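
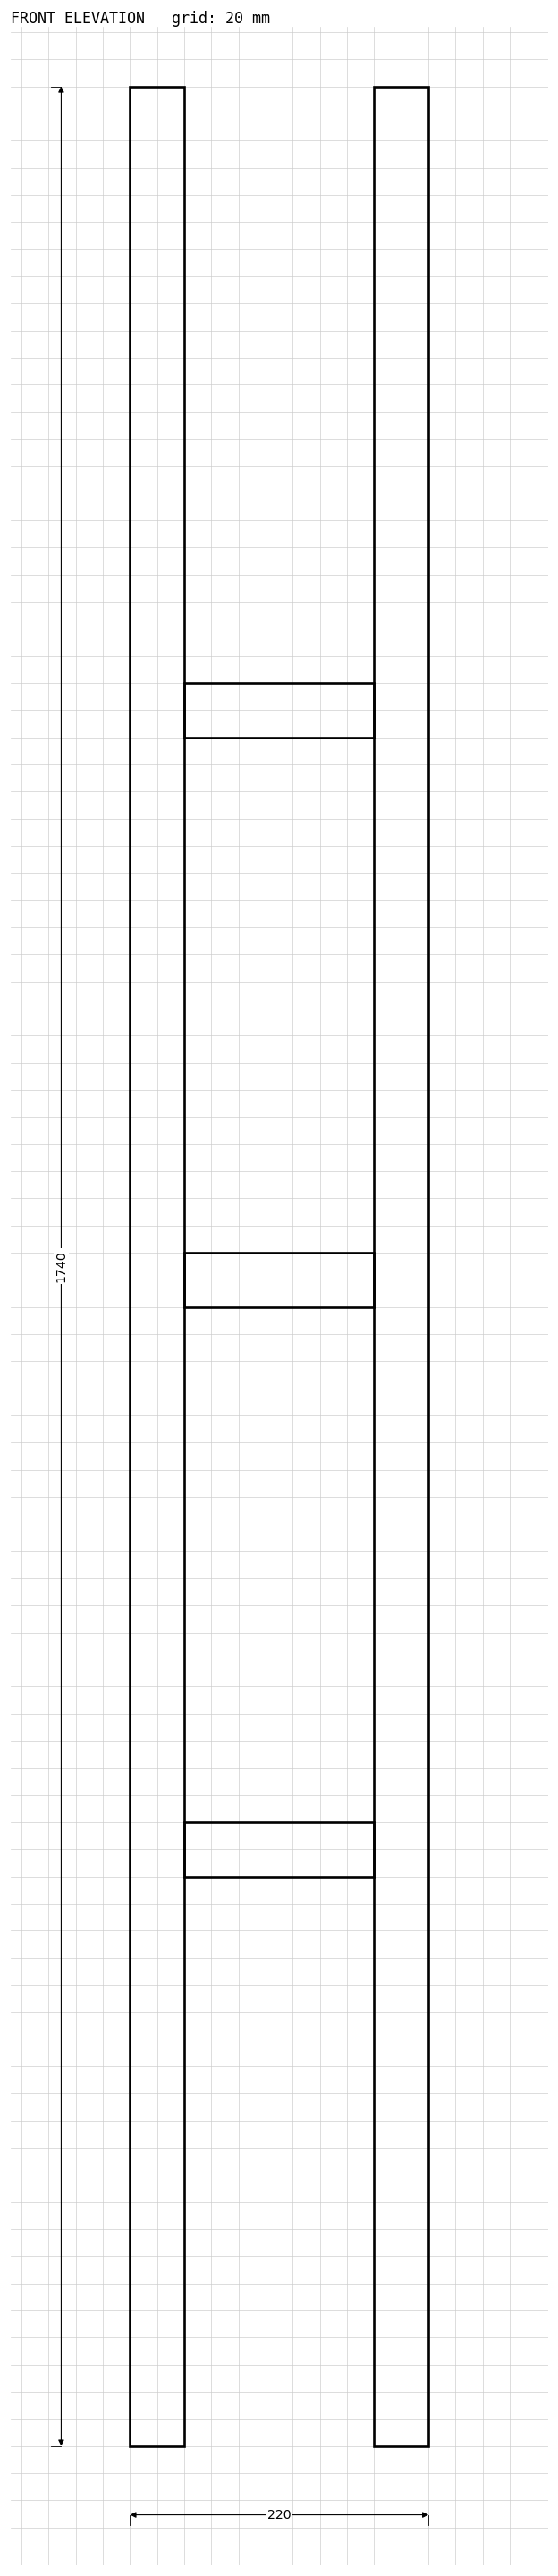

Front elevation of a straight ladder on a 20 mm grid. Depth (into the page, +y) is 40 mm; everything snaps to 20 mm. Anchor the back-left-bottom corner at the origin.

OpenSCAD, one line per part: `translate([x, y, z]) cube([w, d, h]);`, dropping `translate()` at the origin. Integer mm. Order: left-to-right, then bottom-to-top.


cube([40, 40, 1740]);
translate([40, 0, 420]) cube([140, 40, 40]);
translate([40, 0, 840]) cube([140, 40, 40]);
translate([40, 0, 1260]) cube([140, 40, 40]);
translate([180, 0, 0]) cube([40, 40, 1740]);


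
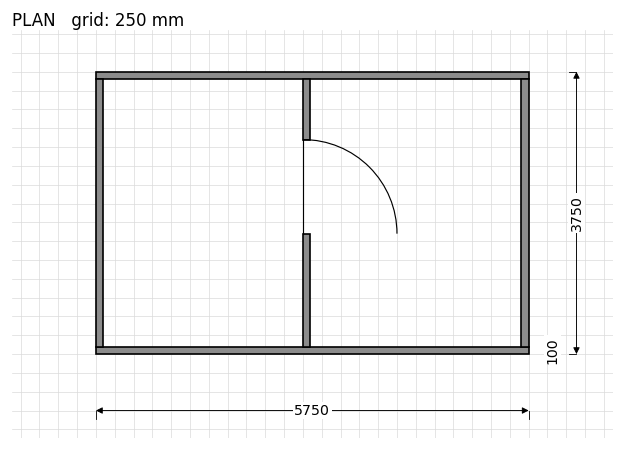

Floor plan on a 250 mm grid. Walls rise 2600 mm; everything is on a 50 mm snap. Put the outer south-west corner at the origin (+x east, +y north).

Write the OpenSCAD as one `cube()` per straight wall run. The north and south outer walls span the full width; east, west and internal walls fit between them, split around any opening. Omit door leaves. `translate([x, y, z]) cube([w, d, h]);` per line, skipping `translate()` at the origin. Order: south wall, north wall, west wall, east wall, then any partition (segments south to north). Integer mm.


cube([5750, 100, 2600]);
translate([0, 3650, 0]) cube([5750, 100, 2600]);
translate([0, 100, 0]) cube([100, 3550, 2600]);
translate([5650, 100, 0]) cube([100, 3550, 2600]);
translate([2750, 100, 0]) cube([100, 1500, 2600]);
translate([2750, 2850, 0]) cube([100, 800, 2600]);


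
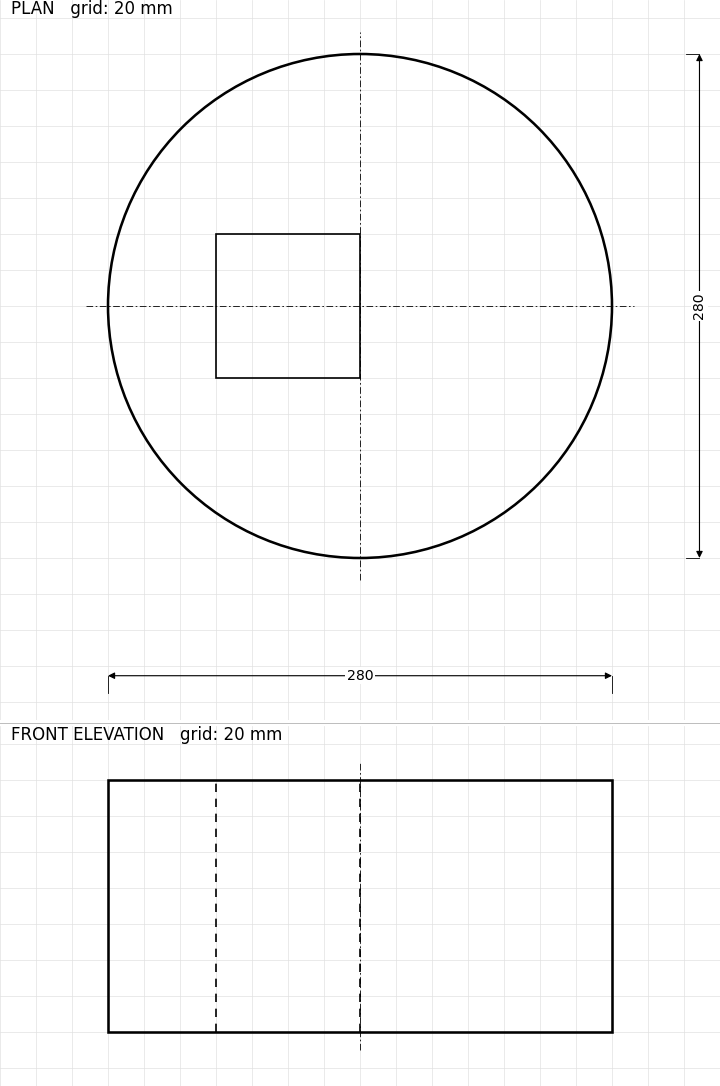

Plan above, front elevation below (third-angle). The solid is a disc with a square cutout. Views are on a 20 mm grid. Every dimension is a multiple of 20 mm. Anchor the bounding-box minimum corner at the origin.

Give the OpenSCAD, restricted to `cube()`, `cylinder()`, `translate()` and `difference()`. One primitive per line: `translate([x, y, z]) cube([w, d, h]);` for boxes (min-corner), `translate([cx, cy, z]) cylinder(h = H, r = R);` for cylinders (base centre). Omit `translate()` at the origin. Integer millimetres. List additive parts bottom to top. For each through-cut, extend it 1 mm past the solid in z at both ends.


difference() {
  translate([140, 140, 0]) cylinder(h = 140, r = 140);
  translate([60, 100, -1]) cube([80, 80, 142]);
}


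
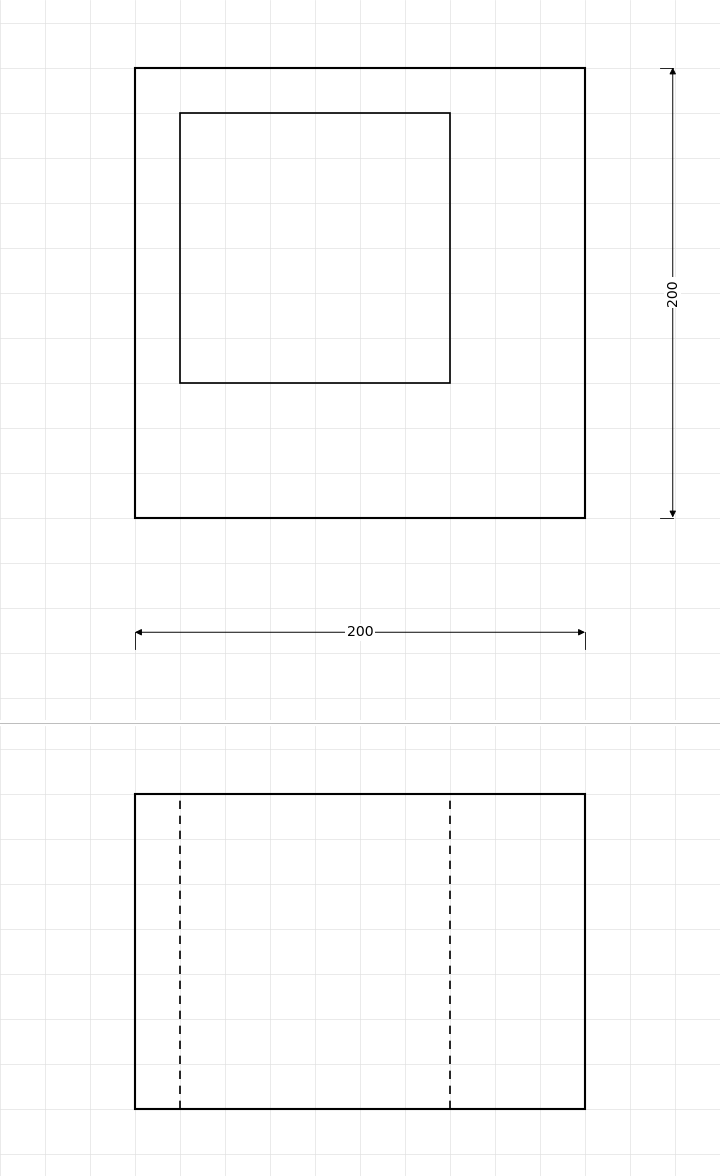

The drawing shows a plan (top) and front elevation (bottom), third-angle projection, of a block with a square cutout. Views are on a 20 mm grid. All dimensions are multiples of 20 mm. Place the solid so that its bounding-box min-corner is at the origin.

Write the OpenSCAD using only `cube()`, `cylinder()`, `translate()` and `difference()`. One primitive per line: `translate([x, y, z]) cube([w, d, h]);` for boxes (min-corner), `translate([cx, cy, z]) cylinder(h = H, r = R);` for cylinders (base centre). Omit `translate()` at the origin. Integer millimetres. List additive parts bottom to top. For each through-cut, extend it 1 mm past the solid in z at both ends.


difference() {
  cube([200, 200, 140]);
  translate([20, 60, -1]) cube([120, 120, 142]);
}


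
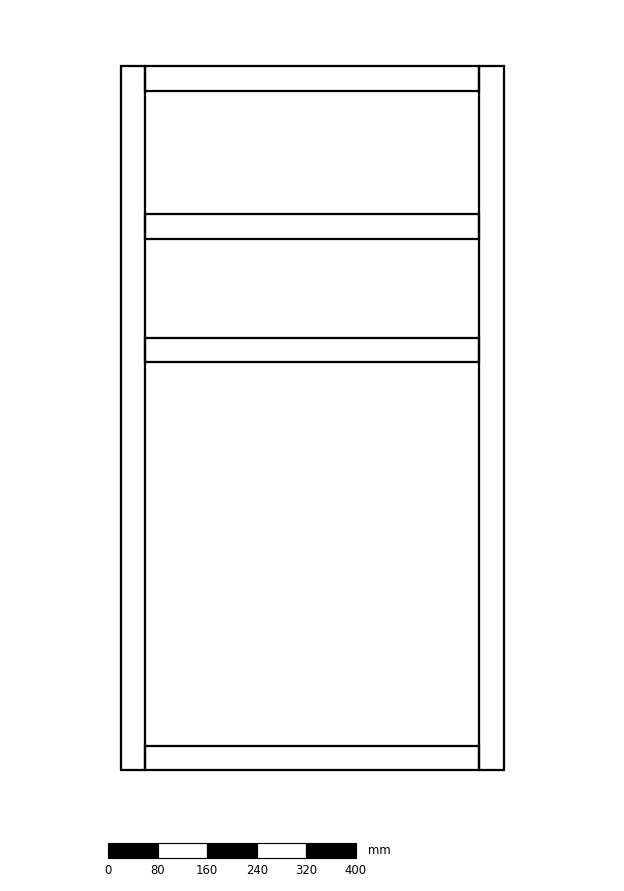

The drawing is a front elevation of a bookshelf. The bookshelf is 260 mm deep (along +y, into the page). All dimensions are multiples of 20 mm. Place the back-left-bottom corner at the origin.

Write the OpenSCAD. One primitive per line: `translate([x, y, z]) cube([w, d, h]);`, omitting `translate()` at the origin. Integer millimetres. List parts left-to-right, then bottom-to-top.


cube([40, 260, 1140]);
translate([40, 0, 0]) cube([540, 260, 40]);
translate([40, 0, 660]) cube([540, 260, 40]);
translate([40, 0, 860]) cube([540, 260, 40]);
translate([40, 0, 1100]) cube([540, 260, 40]);
translate([580, 0, 0]) cube([40, 260, 1140]);


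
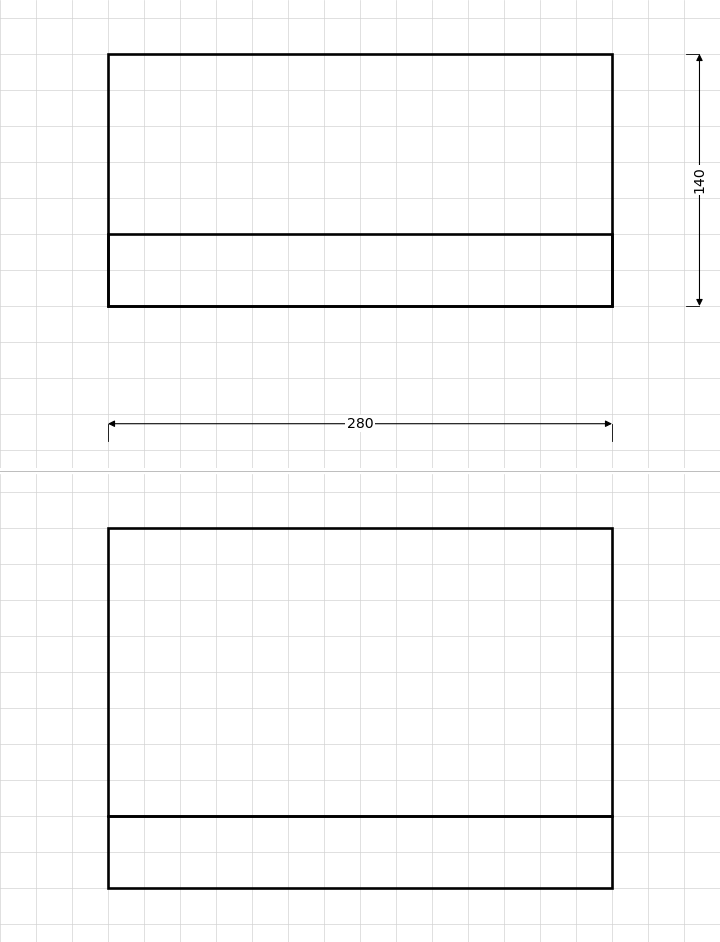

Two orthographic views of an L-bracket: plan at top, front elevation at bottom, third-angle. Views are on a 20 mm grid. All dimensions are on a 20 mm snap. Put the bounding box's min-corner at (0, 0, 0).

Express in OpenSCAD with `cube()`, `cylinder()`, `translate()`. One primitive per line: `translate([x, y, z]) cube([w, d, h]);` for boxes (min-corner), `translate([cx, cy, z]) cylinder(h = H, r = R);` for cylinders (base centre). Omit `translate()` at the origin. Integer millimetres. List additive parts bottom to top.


cube([280, 140, 40]);
translate([0, 0, 40]) cube([280, 40, 160]);


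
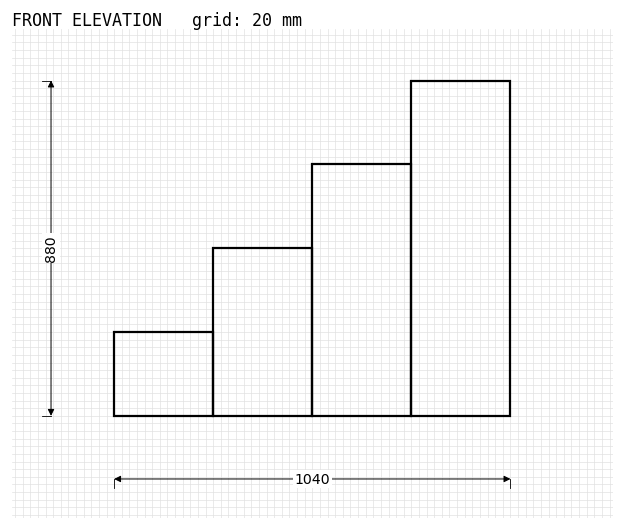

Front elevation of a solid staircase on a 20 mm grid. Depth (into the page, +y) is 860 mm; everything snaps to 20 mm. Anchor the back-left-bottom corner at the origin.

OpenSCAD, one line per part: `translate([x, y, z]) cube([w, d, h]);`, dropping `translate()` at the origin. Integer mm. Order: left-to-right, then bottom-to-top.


cube([260, 860, 220]);
translate([260, 0, 0]) cube([260, 860, 440]);
translate([520, 0, 0]) cube([260, 860, 660]);
translate([780, 0, 0]) cube([260, 860, 880]);


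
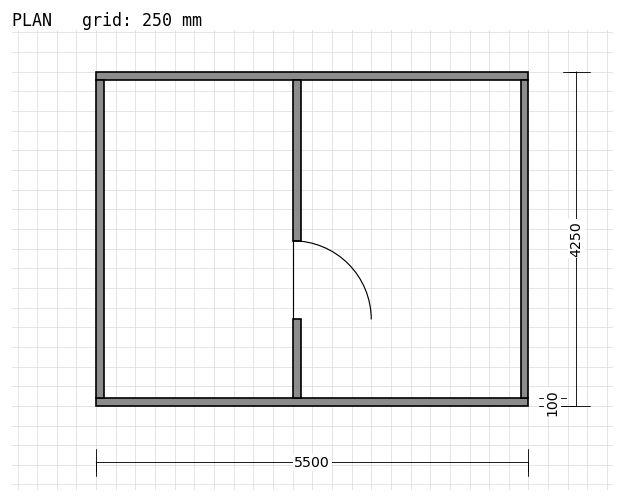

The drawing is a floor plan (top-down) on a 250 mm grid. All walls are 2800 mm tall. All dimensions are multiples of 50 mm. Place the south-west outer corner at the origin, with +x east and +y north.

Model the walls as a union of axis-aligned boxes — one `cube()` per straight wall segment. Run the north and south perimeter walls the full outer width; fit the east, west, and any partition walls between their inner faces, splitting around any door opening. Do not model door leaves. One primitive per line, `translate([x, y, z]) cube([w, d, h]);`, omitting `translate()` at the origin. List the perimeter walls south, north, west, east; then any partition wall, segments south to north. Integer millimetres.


cube([5500, 100, 2800]);
translate([0, 4150, 0]) cube([5500, 100, 2800]);
translate([0, 100, 0]) cube([100, 4050, 2800]);
translate([5400, 100, 0]) cube([100, 4050, 2800]);
translate([2500, 100, 0]) cube([100, 1000, 2800]);
translate([2500, 2100, 0]) cube([100, 2050, 2800]);


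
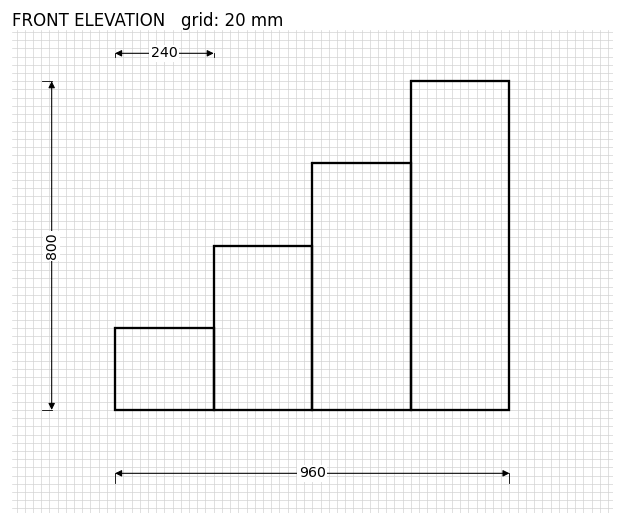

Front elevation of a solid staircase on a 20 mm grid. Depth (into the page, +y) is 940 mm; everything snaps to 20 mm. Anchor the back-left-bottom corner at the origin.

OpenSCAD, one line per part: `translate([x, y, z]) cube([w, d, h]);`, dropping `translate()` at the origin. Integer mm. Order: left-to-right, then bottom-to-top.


cube([240, 940, 200]);
translate([240, 0, 0]) cube([240, 940, 400]);
translate([480, 0, 0]) cube([240, 940, 600]);
translate([720, 0, 0]) cube([240, 940, 800]);


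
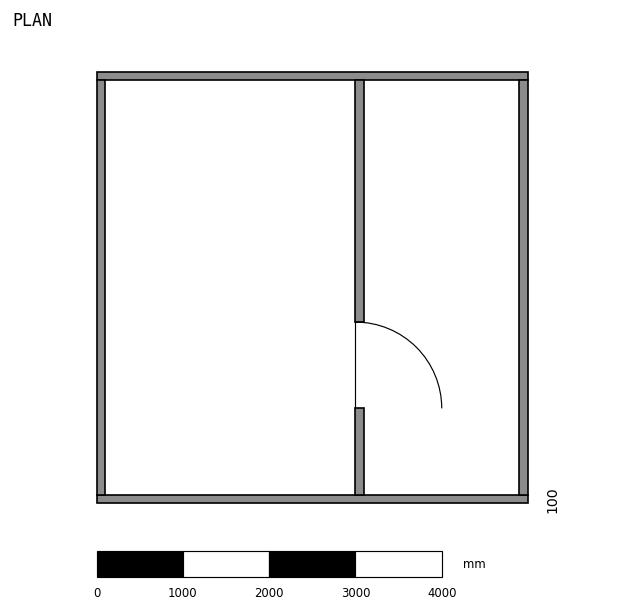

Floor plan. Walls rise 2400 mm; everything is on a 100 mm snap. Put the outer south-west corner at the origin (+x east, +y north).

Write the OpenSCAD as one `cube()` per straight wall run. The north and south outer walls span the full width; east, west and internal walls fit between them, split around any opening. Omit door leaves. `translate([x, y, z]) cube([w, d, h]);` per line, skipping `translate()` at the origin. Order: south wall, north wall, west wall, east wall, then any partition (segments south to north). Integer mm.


cube([5000, 100, 2400]);
translate([0, 4900, 0]) cube([5000, 100, 2400]);
translate([0, 100, 0]) cube([100, 4800, 2400]);
translate([4900, 100, 0]) cube([100, 4800, 2400]);
translate([3000, 100, 0]) cube([100, 1000, 2400]);
translate([3000, 2100, 0]) cube([100, 2800, 2400]);


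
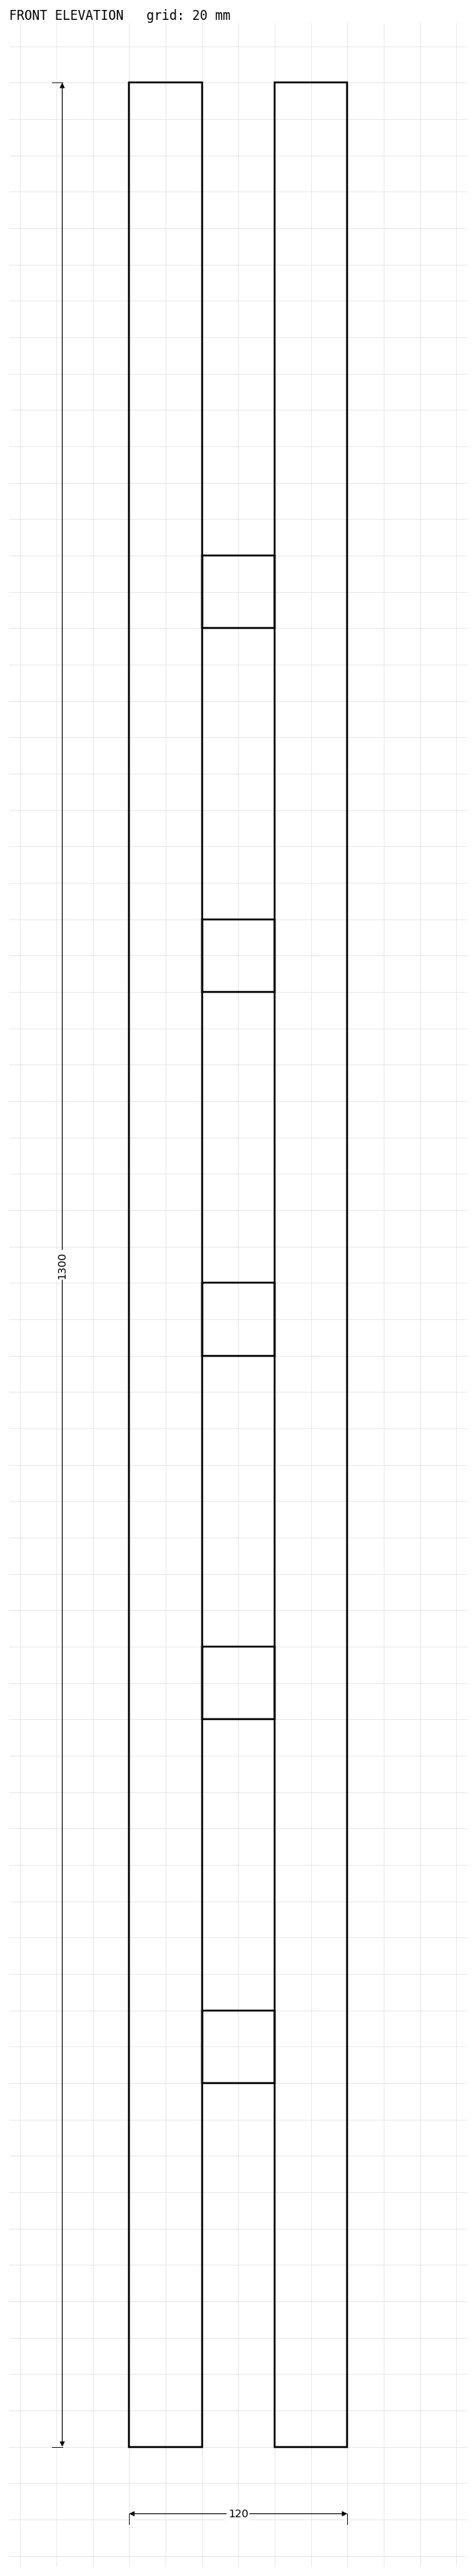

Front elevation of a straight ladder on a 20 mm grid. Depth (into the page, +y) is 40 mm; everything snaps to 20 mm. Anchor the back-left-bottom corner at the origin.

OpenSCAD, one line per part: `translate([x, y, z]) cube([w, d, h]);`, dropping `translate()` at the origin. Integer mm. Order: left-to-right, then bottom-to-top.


cube([40, 40, 1300]);
translate([40, 0, 200]) cube([40, 40, 40]);
translate([40, 0, 400]) cube([40, 40, 40]);
translate([40, 0, 600]) cube([40, 40, 40]);
translate([40, 0, 800]) cube([40, 40, 40]);
translate([40, 0, 1000]) cube([40, 40, 40]);
translate([80, 0, 0]) cube([40, 40, 1300]);


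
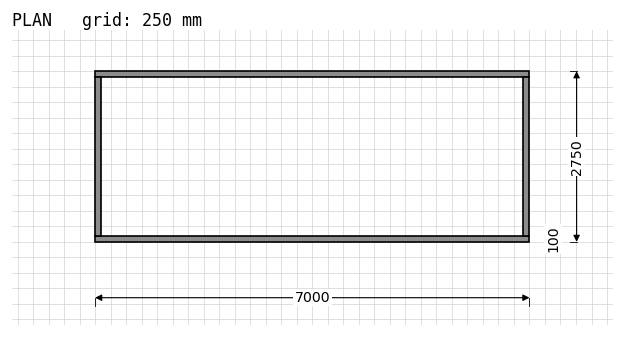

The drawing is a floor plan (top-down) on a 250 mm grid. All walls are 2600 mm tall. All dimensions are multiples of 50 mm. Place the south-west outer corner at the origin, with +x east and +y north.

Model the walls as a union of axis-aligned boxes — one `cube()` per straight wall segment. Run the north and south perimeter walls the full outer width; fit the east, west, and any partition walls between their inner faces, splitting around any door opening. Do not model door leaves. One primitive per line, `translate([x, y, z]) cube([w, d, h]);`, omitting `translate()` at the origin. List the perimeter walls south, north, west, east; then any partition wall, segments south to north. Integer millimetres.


cube([7000, 100, 2600]);
translate([0, 2650, 0]) cube([7000, 100, 2600]);
translate([0, 100, 0]) cube([100, 2550, 2600]);
translate([6900, 100, 0]) cube([100, 2550, 2600]);


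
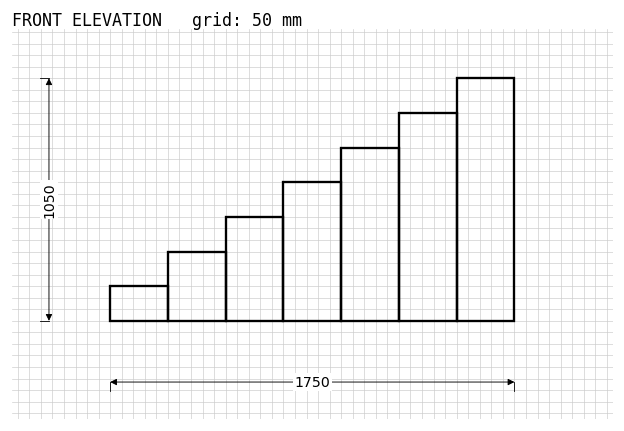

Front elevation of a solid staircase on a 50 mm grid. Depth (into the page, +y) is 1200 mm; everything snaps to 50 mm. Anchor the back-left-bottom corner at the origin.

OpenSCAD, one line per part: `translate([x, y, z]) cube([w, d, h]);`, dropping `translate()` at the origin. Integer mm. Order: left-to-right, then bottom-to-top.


cube([250, 1200, 150]);
translate([250, 0, 0]) cube([250, 1200, 300]);
translate([500, 0, 0]) cube([250, 1200, 450]);
translate([750, 0, 0]) cube([250, 1200, 600]);
translate([1000, 0, 0]) cube([250, 1200, 750]);
translate([1250, 0, 0]) cube([250, 1200, 900]);
translate([1500, 0, 0]) cube([250, 1200, 1050]);


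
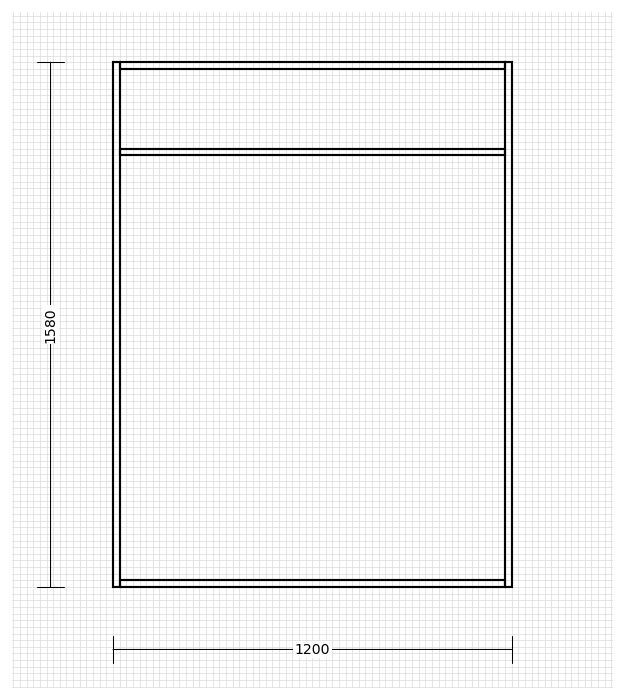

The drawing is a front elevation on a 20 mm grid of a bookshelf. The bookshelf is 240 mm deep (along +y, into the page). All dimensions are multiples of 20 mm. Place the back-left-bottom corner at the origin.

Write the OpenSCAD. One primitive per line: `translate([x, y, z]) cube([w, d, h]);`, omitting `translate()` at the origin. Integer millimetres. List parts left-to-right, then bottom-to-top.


cube([20, 240, 1580]);
translate([20, 0, 0]) cube([1160, 240, 20]);
translate([20, 0, 1300]) cube([1160, 240, 20]);
translate([20, 0, 1560]) cube([1160, 240, 20]);
translate([1180, 0, 0]) cube([20, 240, 1580]);


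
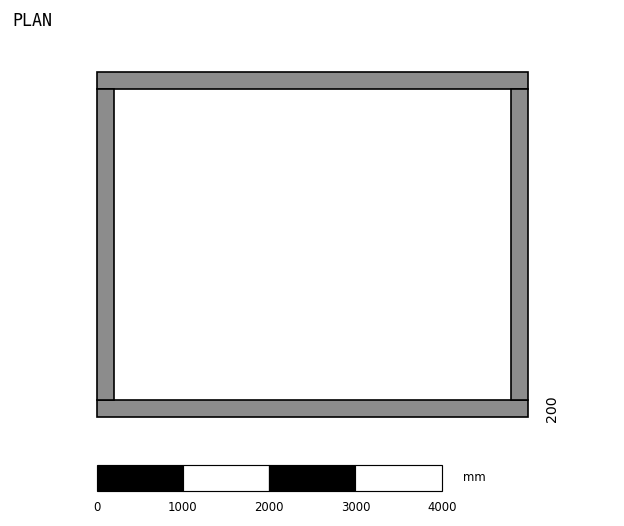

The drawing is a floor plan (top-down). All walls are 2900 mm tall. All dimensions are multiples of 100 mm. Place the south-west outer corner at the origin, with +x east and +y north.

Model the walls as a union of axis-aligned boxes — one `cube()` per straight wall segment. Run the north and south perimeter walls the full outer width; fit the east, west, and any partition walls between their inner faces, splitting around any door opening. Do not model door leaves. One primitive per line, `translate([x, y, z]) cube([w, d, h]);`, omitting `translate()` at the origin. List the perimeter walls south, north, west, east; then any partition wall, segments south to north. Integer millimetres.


cube([5000, 200, 2900]);
translate([0, 3800, 0]) cube([5000, 200, 2900]);
translate([0, 200, 0]) cube([200, 3600, 2900]);
translate([4800, 200, 0]) cube([200, 3600, 2900]);


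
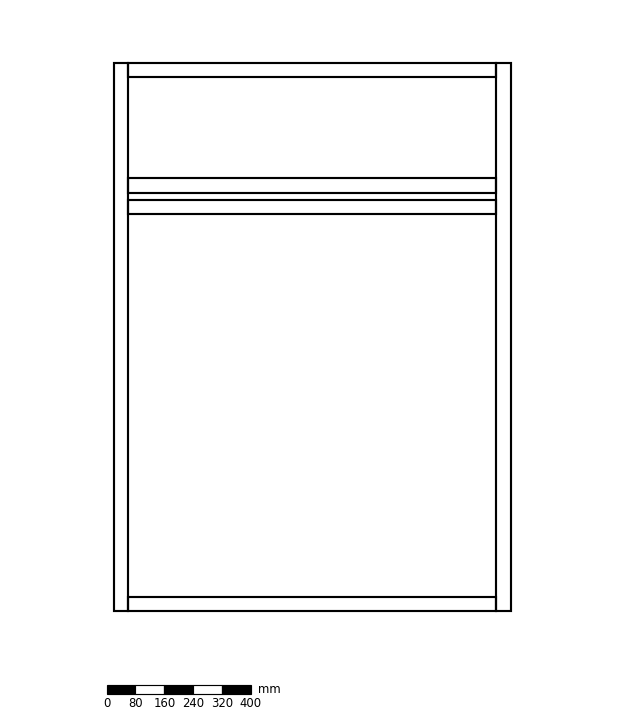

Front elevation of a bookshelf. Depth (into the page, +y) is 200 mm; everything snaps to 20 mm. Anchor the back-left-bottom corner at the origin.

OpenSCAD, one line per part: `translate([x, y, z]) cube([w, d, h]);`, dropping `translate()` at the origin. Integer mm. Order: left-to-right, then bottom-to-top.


cube([40, 200, 1520]);
translate([40, 0, 0]) cube([1020, 200, 40]);
translate([40, 0, 1100]) cube([1020, 200, 40]);
translate([40, 0, 1160]) cube([1020, 200, 40]);
translate([40, 0, 1480]) cube([1020, 200, 40]);
translate([1060, 0, 0]) cube([40, 200, 1520]);


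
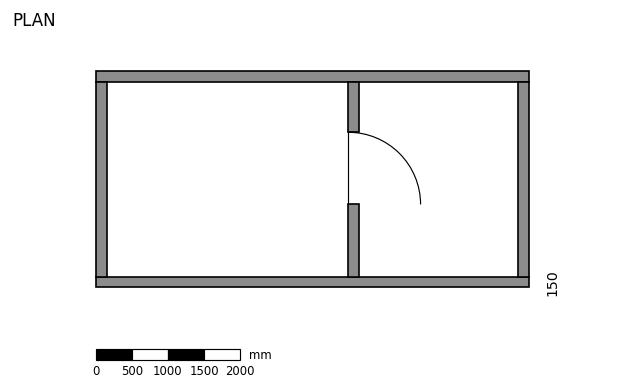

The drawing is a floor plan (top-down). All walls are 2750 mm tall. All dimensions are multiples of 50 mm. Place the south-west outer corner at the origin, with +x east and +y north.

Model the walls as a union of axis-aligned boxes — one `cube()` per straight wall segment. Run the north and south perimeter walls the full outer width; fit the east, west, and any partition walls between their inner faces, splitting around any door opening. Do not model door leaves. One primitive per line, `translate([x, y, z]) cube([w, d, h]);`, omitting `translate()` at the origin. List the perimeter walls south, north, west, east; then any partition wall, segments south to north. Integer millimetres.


cube([6000, 150, 2750]);
translate([0, 2850, 0]) cube([6000, 150, 2750]);
translate([0, 150, 0]) cube([150, 2700, 2750]);
translate([5850, 150, 0]) cube([150, 2700, 2750]);
translate([3500, 150, 0]) cube([150, 1000, 2750]);
translate([3500, 2150, 0]) cube([150, 700, 2750]);


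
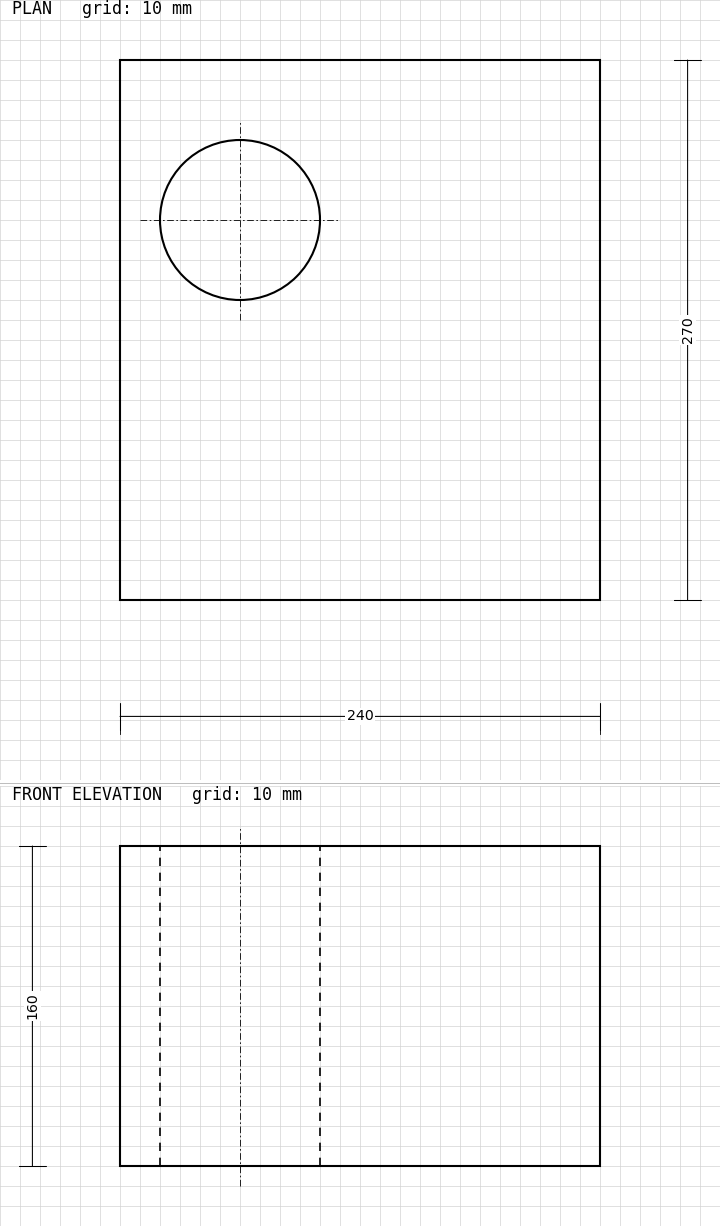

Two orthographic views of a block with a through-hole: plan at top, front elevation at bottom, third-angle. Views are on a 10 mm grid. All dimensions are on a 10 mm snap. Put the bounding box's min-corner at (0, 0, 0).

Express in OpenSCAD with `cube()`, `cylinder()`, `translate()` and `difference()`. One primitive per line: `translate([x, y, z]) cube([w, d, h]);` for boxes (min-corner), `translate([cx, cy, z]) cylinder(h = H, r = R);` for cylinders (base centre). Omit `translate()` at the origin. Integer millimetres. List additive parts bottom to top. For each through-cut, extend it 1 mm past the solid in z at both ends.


difference() {
  cube([240, 270, 160]);
  translate([60, 190, -1]) cylinder(h = 162, r = 40);
}


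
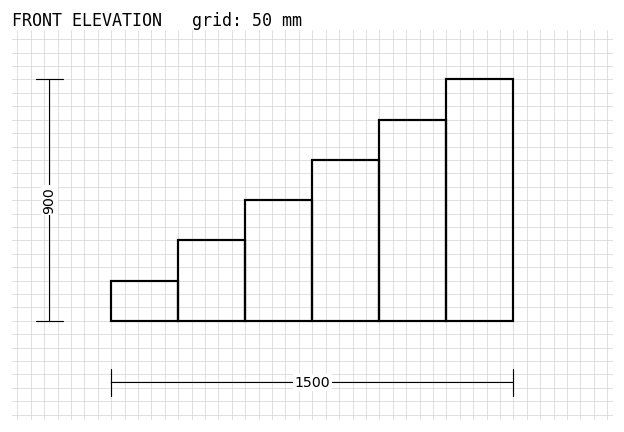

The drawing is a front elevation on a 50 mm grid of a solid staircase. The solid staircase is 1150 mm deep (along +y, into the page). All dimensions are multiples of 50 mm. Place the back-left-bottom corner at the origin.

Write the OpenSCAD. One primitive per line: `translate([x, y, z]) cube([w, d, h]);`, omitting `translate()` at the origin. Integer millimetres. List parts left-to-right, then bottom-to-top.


cube([250, 1150, 150]);
translate([250, 0, 0]) cube([250, 1150, 300]);
translate([500, 0, 0]) cube([250, 1150, 450]);
translate([750, 0, 0]) cube([250, 1150, 600]);
translate([1000, 0, 0]) cube([250, 1150, 750]);
translate([1250, 0, 0]) cube([250, 1150, 900]);


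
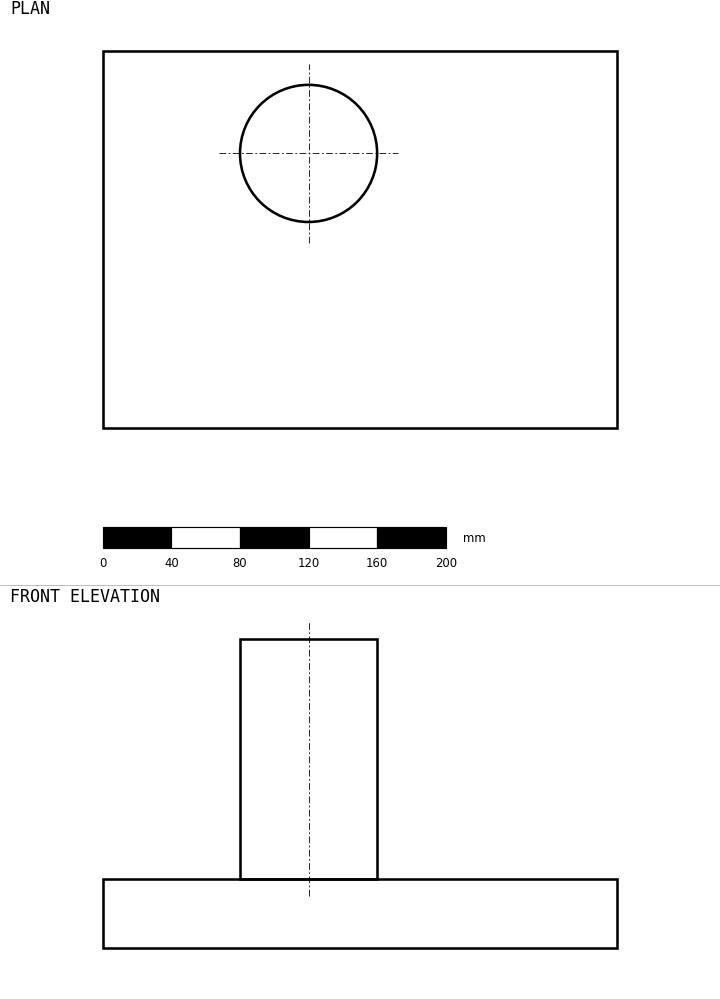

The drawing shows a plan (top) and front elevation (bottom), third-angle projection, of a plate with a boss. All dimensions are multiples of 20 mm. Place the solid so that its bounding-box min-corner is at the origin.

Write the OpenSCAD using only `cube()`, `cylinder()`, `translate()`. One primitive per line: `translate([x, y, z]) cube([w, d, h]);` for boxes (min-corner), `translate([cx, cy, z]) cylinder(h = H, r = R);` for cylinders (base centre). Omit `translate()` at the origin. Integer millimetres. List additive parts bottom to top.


cube([300, 220, 40]);
translate([120, 160, 40]) cylinder(h = 140, r = 40);


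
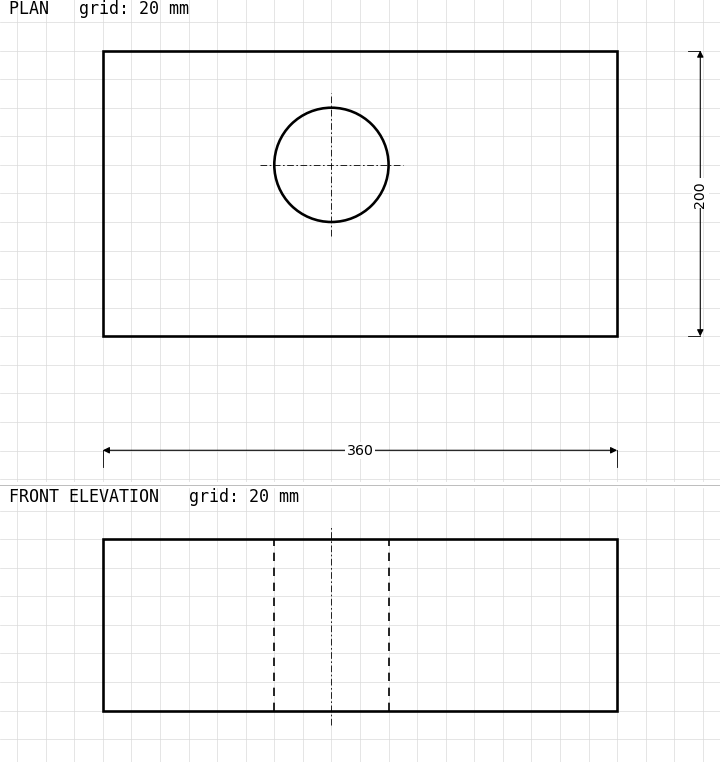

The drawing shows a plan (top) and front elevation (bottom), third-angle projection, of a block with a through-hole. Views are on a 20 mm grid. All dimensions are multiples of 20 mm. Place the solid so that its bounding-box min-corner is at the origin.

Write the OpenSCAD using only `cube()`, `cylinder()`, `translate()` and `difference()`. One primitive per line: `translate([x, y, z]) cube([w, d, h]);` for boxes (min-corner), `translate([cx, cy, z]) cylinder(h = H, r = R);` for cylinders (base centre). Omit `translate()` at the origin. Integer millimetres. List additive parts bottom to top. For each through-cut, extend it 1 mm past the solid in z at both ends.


difference() {
  cube([360, 200, 120]);
  translate([160, 120, -1]) cylinder(h = 122, r = 40);
}


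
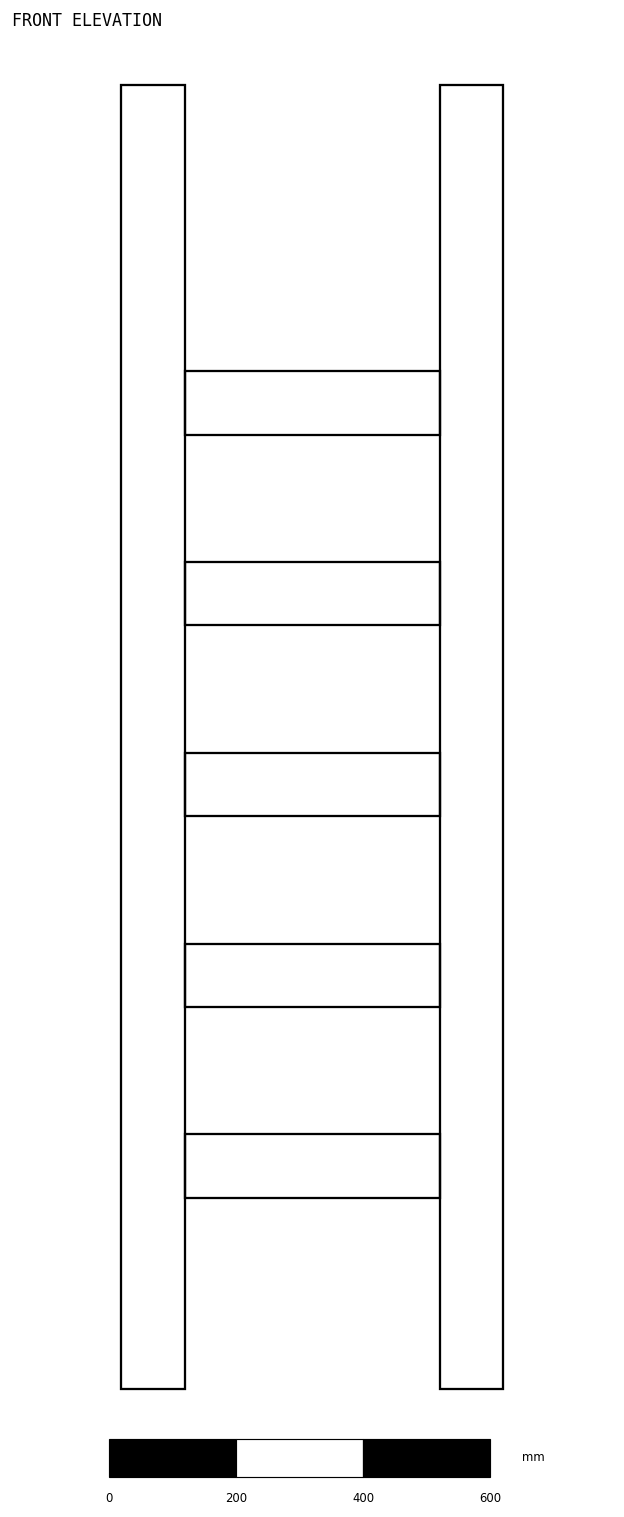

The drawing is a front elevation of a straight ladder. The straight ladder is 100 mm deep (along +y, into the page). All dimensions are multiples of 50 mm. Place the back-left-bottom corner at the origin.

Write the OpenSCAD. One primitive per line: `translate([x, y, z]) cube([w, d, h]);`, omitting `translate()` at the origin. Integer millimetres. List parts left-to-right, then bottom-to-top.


cube([100, 100, 2050]);
translate([100, 0, 300]) cube([400, 100, 100]);
translate([100, 0, 600]) cube([400, 100, 100]);
translate([100, 0, 900]) cube([400, 100, 100]);
translate([100, 0, 1200]) cube([400, 100, 100]);
translate([100, 0, 1500]) cube([400, 100, 100]);
translate([500, 0, 0]) cube([100, 100, 2050]);


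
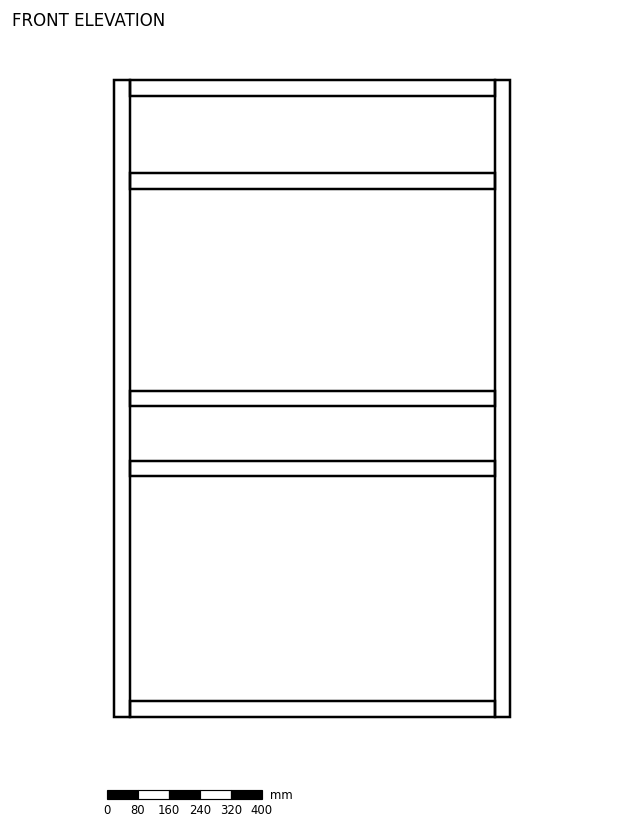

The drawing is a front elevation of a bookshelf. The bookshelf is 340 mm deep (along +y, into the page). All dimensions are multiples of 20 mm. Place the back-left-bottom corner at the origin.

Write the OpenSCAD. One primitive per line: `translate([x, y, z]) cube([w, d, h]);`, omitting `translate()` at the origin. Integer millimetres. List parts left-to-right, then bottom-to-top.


cube([40, 340, 1640]);
translate([40, 0, 0]) cube([940, 340, 40]);
translate([40, 0, 620]) cube([940, 340, 40]);
translate([40, 0, 800]) cube([940, 340, 40]);
translate([40, 0, 1360]) cube([940, 340, 40]);
translate([40, 0, 1600]) cube([940, 340, 40]);
translate([980, 0, 0]) cube([40, 340, 1640]);


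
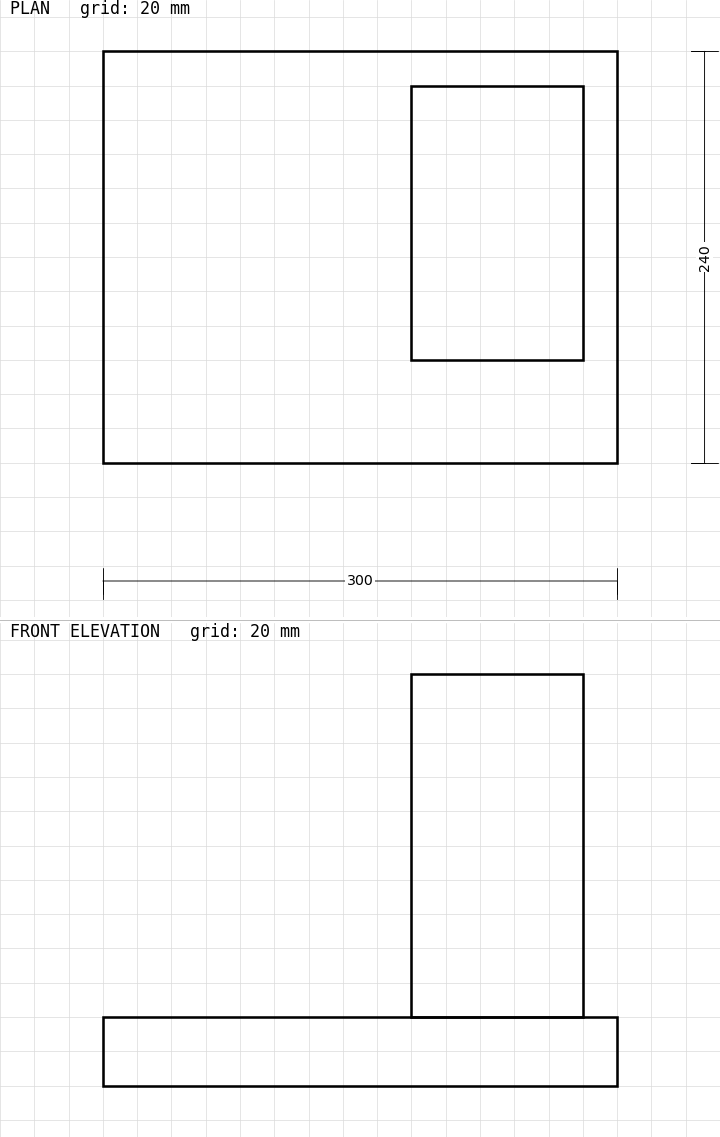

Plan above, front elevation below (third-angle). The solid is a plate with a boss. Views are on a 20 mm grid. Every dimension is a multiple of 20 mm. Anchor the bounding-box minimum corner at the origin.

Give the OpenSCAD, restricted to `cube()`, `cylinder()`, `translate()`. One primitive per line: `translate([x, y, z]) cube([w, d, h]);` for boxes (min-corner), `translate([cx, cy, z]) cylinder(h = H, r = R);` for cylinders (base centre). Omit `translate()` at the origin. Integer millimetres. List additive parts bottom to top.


cube([300, 240, 40]);
translate([180, 60, 40]) cube([100, 160, 200]);


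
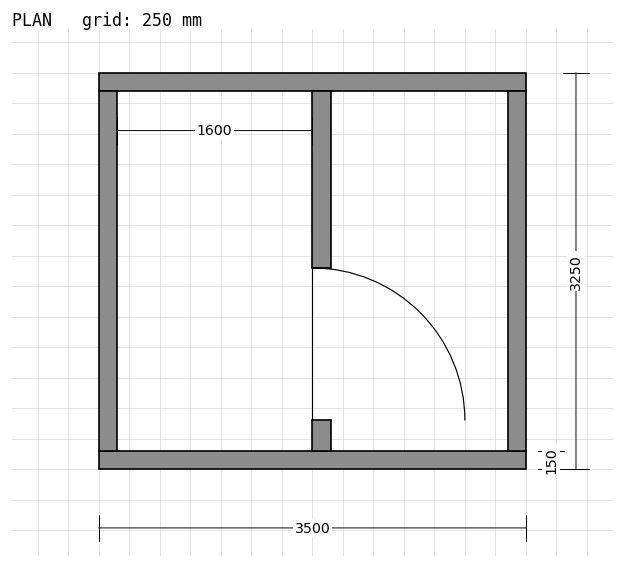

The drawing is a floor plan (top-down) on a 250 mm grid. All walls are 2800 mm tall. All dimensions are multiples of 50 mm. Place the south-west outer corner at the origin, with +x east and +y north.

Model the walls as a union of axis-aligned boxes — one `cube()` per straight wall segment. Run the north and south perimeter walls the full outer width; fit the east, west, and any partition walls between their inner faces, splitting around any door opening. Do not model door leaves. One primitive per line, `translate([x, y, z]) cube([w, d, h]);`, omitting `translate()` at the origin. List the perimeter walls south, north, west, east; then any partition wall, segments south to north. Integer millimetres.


cube([3500, 150, 2800]);
translate([0, 3100, 0]) cube([3500, 150, 2800]);
translate([0, 150, 0]) cube([150, 2950, 2800]);
translate([3350, 150, 0]) cube([150, 2950, 2800]);
translate([1750, 150, 0]) cube([150, 250, 2800]);
translate([1750, 1650, 0]) cube([150, 1450, 2800]);


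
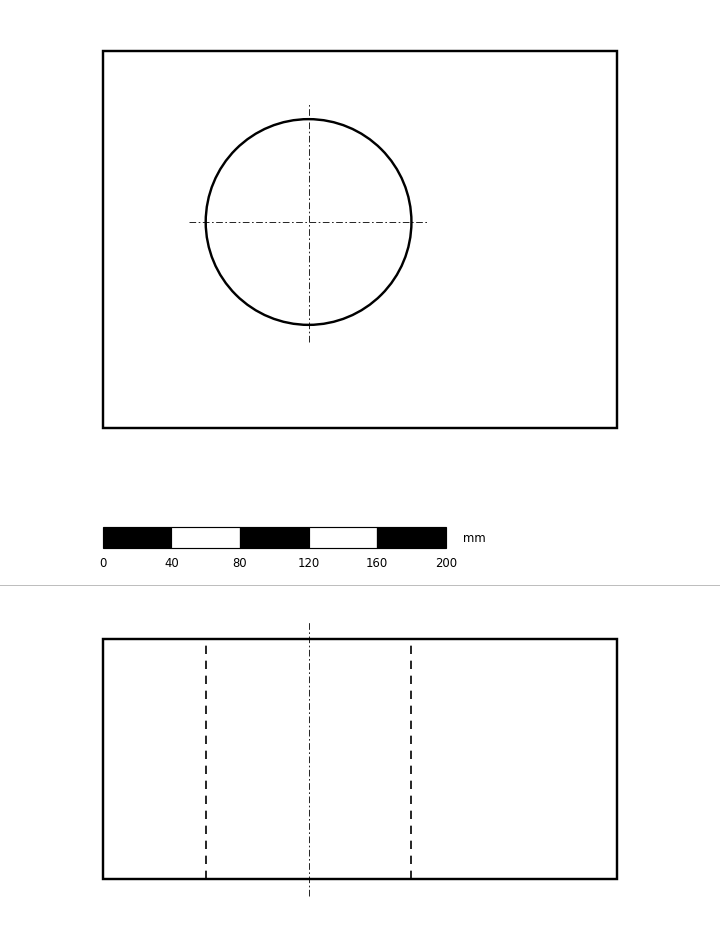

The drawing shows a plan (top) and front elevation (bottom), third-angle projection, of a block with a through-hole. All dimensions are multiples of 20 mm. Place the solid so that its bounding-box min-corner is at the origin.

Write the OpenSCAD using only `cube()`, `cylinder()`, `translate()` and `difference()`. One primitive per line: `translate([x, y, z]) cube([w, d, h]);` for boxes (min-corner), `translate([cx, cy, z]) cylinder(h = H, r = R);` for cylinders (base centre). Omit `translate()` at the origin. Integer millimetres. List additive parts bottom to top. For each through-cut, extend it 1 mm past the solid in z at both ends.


difference() {
  cube([300, 220, 140]);
  translate([120, 120, -1]) cylinder(h = 142, r = 60);
}


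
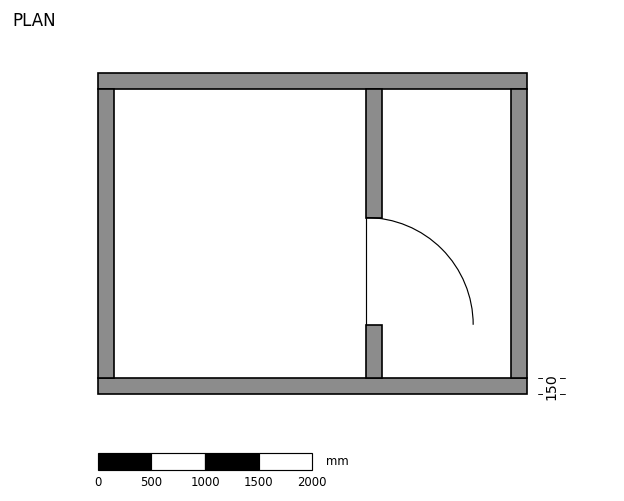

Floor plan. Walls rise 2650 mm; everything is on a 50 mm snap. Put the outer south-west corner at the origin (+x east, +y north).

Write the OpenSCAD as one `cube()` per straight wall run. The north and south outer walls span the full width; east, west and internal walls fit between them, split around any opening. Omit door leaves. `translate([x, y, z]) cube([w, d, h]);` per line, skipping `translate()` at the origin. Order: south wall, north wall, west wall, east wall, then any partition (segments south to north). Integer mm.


cube([4000, 150, 2650]);
translate([0, 2850, 0]) cube([4000, 150, 2650]);
translate([0, 150, 0]) cube([150, 2700, 2650]);
translate([3850, 150, 0]) cube([150, 2700, 2650]);
translate([2500, 150, 0]) cube([150, 500, 2650]);
translate([2500, 1650, 0]) cube([150, 1200, 2650]);


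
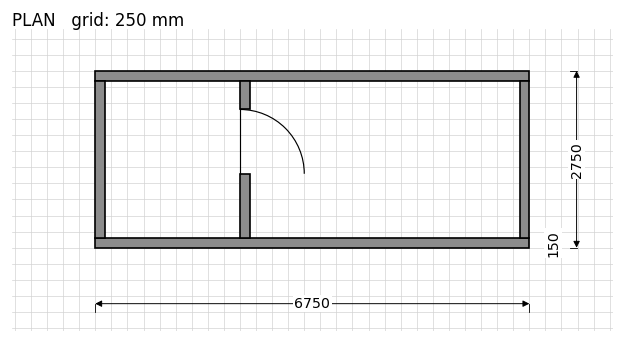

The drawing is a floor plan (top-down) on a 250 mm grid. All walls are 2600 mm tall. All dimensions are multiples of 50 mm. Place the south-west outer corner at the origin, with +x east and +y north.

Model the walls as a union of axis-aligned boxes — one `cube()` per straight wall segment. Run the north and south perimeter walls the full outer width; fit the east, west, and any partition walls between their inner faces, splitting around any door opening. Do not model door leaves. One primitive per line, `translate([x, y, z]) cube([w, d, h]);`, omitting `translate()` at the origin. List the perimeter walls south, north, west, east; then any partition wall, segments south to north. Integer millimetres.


cube([6750, 150, 2600]);
translate([0, 2600, 0]) cube([6750, 150, 2600]);
translate([0, 150, 0]) cube([150, 2450, 2600]);
translate([6600, 150, 0]) cube([150, 2450, 2600]);
translate([2250, 150, 0]) cube([150, 1000, 2600]);
translate([2250, 2150, 0]) cube([150, 450, 2600]);


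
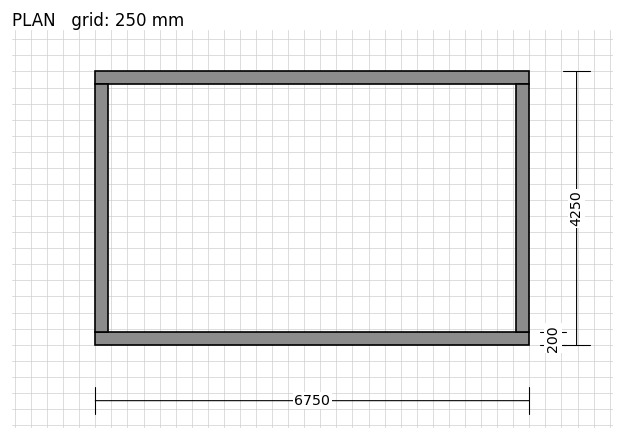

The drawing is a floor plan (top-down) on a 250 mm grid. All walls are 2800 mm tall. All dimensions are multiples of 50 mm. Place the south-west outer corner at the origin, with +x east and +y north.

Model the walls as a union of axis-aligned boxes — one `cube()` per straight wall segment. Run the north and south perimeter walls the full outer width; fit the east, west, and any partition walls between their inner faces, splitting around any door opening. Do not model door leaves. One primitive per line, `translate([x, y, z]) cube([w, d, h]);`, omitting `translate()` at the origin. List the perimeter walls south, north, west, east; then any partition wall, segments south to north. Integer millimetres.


cube([6750, 200, 2800]);
translate([0, 4050, 0]) cube([6750, 200, 2800]);
translate([0, 200, 0]) cube([200, 3850, 2800]);
translate([6550, 200, 0]) cube([200, 3850, 2800]);


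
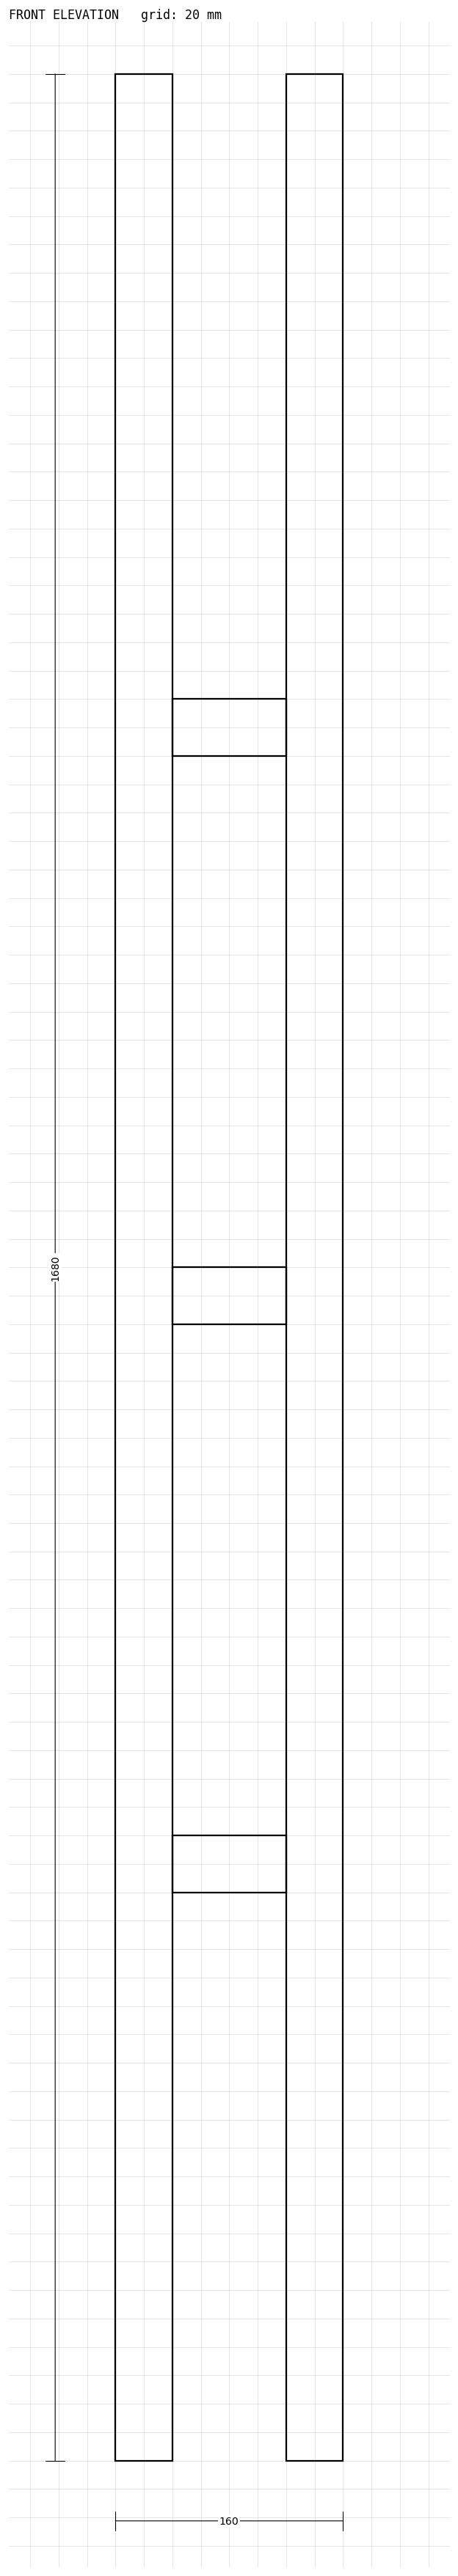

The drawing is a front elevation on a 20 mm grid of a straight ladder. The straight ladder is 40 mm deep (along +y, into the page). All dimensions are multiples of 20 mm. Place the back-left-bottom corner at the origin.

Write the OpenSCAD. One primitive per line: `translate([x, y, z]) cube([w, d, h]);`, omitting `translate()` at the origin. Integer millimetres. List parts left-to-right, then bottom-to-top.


cube([40, 40, 1680]);
translate([40, 0, 400]) cube([80, 40, 40]);
translate([40, 0, 800]) cube([80, 40, 40]);
translate([40, 0, 1200]) cube([80, 40, 40]);
translate([120, 0, 0]) cube([40, 40, 1680]);


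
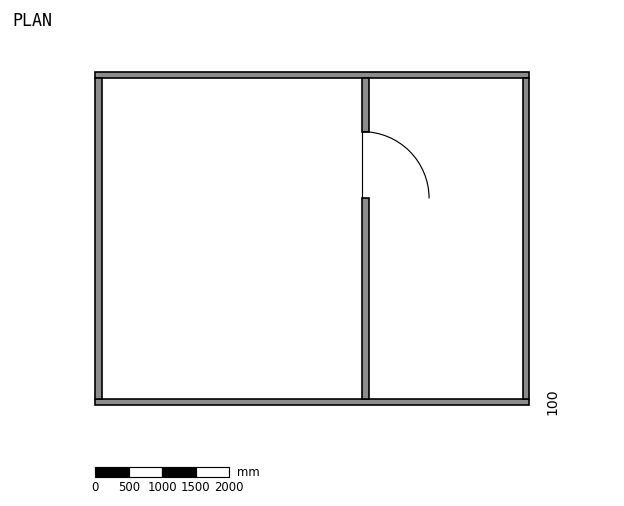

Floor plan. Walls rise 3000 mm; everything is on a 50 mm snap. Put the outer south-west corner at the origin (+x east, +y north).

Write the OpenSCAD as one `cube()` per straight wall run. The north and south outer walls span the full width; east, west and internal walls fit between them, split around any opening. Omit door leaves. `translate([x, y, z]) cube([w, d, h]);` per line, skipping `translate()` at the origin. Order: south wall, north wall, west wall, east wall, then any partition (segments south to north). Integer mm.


cube([6500, 100, 3000]);
translate([0, 4900, 0]) cube([6500, 100, 3000]);
translate([0, 100, 0]) cube([100, 4800, 3000]);
translate([6400, 100, 0]) cube([100, 4800, 3000]);
translate([4000, 100, 0]) cube([100, 3000, 3000]);
translate([4000, 4100, 0]) cube([100, 800, 3000]);


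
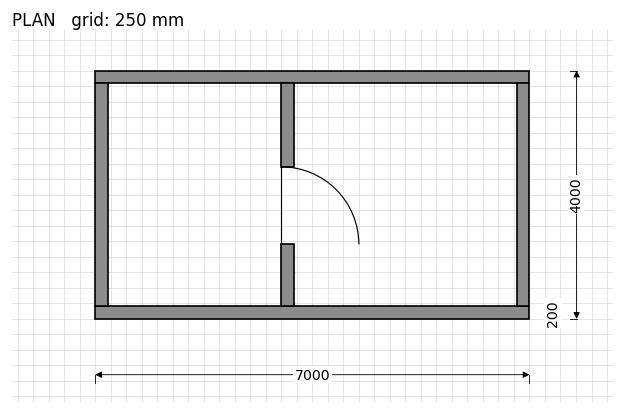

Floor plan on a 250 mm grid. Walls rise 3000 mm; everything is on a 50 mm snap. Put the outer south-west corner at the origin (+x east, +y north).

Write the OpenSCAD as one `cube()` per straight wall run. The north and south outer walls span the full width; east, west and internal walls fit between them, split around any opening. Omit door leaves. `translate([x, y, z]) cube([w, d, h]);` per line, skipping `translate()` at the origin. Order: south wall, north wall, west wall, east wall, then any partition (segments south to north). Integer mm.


cube([7000, 200, 3000]);
translate([0, 3800, 0]) cube([7000, 200, 3000]);
translate([0, 200, 0]) cube([200, 3600, 3000]);
translate([6800, 200, 0]) cube([200, 3600, 3000]);
translate([3000, 200, 0]) cube([200, 1000, 3000]);
translate([3000, 2450, 0]) cube([200, 1350, 3000]);


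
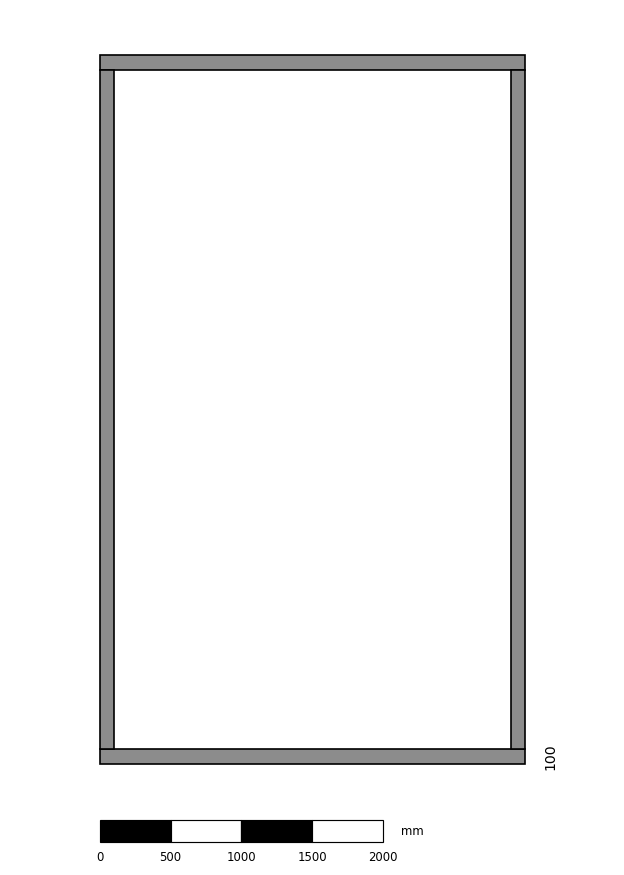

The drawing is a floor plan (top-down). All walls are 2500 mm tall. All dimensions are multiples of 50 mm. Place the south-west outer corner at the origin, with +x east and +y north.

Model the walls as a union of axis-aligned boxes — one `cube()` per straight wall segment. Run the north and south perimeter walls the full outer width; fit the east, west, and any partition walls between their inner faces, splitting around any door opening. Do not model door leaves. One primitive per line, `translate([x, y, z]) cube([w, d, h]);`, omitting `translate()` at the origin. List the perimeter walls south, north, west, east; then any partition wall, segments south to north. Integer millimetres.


cube([3000, 100, 2500]);
translate([0, 4900, 0]) cube([3000, 100, 2500]);
translate([0, 100, 0]) cube([100, 4800, 2500]);
translate([2900, 100, 0]) cube([100, 4800, 2500]);


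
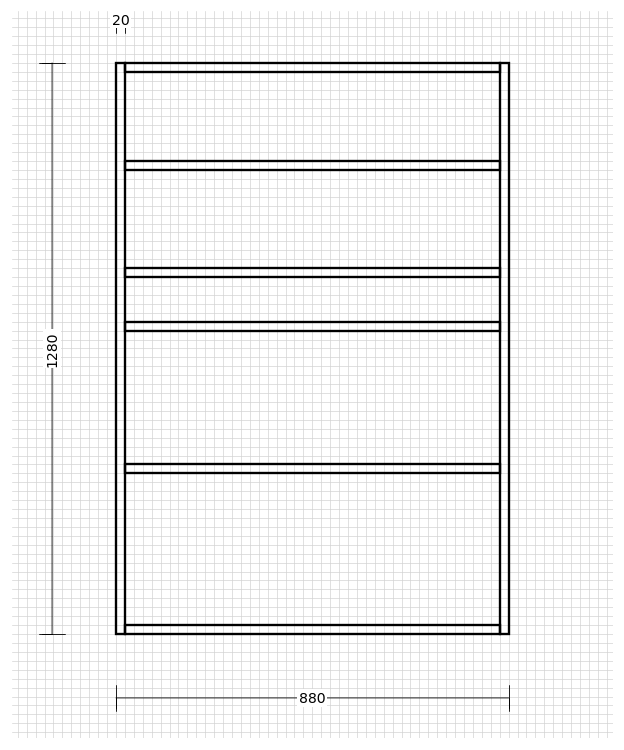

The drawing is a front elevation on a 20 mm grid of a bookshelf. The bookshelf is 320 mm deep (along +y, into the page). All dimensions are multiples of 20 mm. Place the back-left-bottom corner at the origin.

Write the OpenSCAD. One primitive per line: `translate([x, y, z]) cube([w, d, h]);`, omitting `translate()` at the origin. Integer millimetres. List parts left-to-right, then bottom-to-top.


cube([20, 320, 1280]);
translate([20, 0, 0]) cube([840, 320, 20]);
translate([20, 0, 360]) cube([840, 320, 20]);
translate([20, 0, 680]) cube([840, 320, 20]);
translate([20, 0, 800]) cube([840, 320, 20]);
translate([20, 0, 1040]) cube([840, 320, 20]);
translate([20, 0, 1260]) cube([840, 320, 20]);
translate([860, 0, 0]) cube([20, 320, 1280]);


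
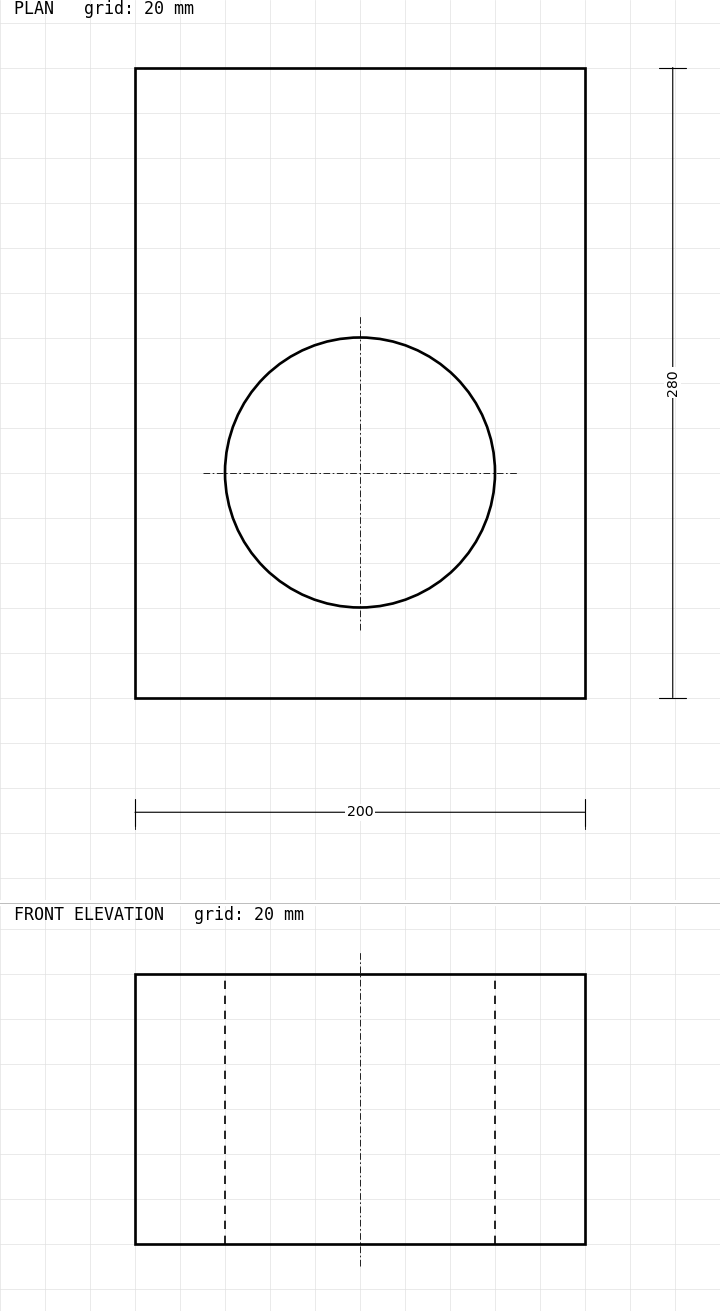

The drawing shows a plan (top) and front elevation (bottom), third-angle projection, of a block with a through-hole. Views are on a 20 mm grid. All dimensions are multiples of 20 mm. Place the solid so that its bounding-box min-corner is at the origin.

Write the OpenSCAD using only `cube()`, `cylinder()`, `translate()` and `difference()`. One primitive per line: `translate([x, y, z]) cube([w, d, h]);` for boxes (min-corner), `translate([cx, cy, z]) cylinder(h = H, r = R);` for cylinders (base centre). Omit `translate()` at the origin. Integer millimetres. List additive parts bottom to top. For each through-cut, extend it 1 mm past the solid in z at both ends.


difference() {
  cube([200, 280, 120]);
  translate([100, 100, -1]) cylinder(h = 122, r = 60);
}


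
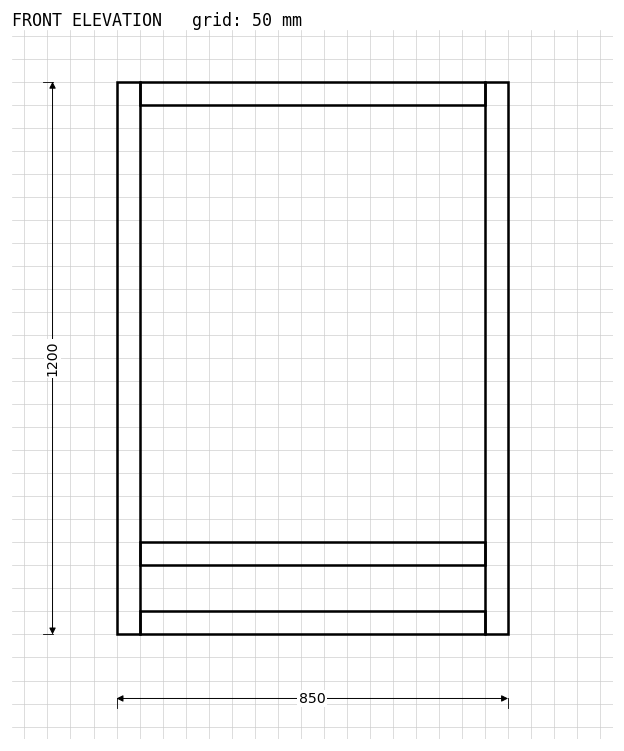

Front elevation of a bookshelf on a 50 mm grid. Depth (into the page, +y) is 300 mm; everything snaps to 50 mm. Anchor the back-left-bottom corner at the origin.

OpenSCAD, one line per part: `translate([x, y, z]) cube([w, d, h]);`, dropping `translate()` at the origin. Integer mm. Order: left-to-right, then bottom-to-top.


cube([50, 300, 1200]);
translate([50, 0, 0]) cube([750, 300, 50]);
translate([50, 0, 150]) cube([750, 300, 50]);
translate([50, 0, 1150]) cube([750, 300, 50]);
translate([800, 0, 0]) cube([50, 300, 1200]);


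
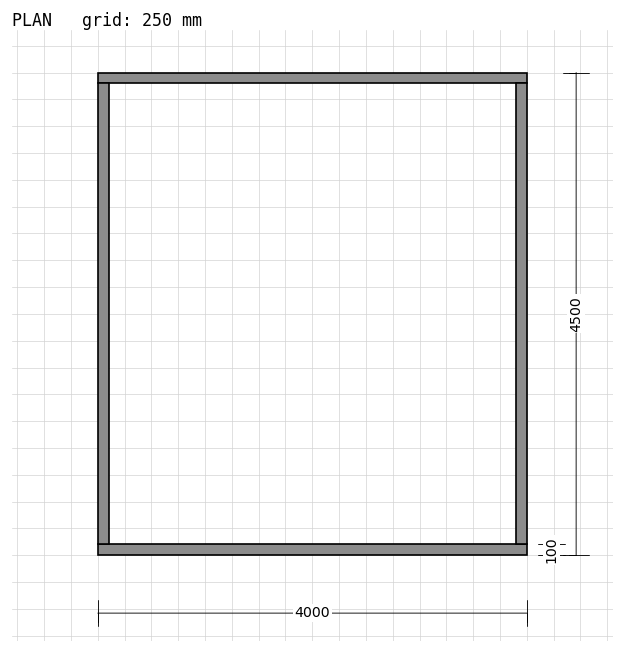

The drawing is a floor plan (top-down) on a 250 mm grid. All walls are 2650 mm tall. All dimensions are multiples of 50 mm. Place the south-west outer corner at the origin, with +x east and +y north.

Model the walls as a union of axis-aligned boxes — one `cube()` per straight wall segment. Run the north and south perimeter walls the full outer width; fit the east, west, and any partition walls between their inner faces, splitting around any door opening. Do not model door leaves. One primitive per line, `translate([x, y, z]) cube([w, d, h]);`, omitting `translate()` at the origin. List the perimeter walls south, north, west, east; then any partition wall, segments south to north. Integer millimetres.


cube([4000, 100, 2650]);
translate([0, 4400, 0]) cube([4000, 100, 2650]);
translate([0, 100, 0]) cube([100, 4300, 2650]);
translate([3900, 100, 0]) cube([100, 4300, 2650]);


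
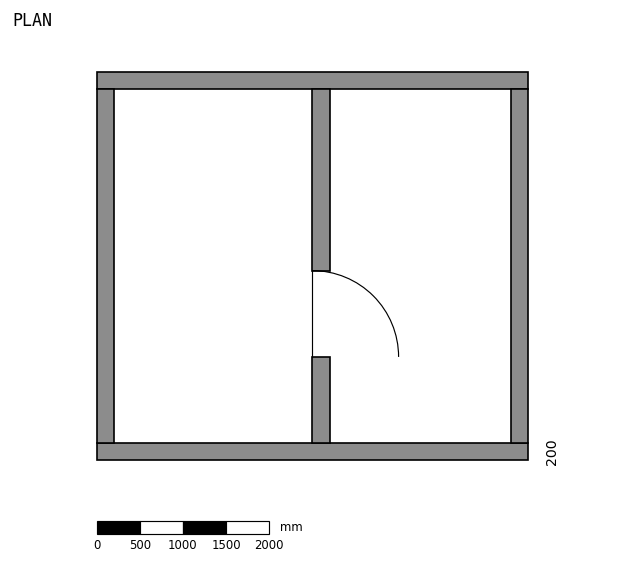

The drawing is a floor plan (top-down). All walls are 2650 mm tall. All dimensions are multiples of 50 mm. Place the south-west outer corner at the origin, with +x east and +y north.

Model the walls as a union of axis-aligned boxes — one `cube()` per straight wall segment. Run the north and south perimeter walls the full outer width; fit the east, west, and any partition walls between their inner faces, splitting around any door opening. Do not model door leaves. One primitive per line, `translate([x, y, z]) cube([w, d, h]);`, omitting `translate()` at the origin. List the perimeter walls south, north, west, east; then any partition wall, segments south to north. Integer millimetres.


cube([5000, 200, 2650]);
translate([0, 4300, 0]) cube([5000, 200, 2650]);
translate([0, 200, 0]) cube([200, 4100, 2650]);
translate([4800, 200, 0]) cube([200, 4100, 2650]);
translate([2500, 200, 0]) cube([200, 1000, 2650]);
translate([2500, 2200, 0]) cube([200, 2100, 2650]);


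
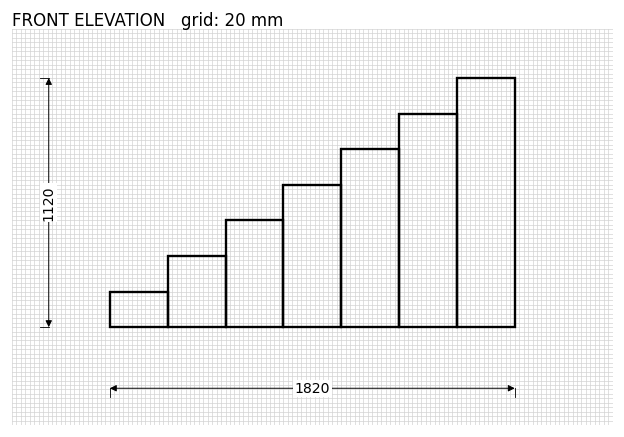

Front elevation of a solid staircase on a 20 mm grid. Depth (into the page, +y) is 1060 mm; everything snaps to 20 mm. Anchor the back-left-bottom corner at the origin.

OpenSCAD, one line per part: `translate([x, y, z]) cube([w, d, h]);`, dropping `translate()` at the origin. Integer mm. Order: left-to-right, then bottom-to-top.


cube([260, 1060, 160]);
translate([260, 0, 0]) cube([260, 1060, 320]);
translate([520, 0, 0]) cube([260, 1060, 480]);
translate([780, 0, 0]) cube([260, 1060, 640]);
translate([1040, 0, 0]) cube([260, 1060, 800]);
translate([1300, 0, 0]) cube([260, 1060, 960]);
translate([1560, 0, 0]) cube([260, 1060, 1120]);
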